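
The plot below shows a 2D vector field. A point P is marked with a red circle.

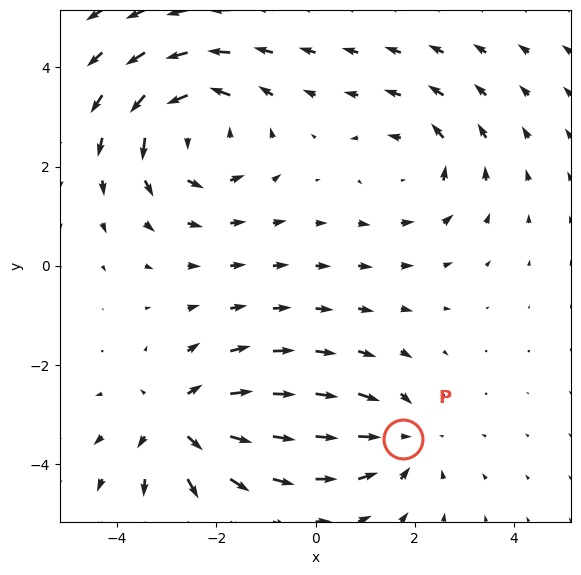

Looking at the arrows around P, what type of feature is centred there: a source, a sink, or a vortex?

At P (1.8, -3.5) the arrows converge inward. Divergence about -3, curl ≈0 — negative divergence with near-zero curl is a sink.

sink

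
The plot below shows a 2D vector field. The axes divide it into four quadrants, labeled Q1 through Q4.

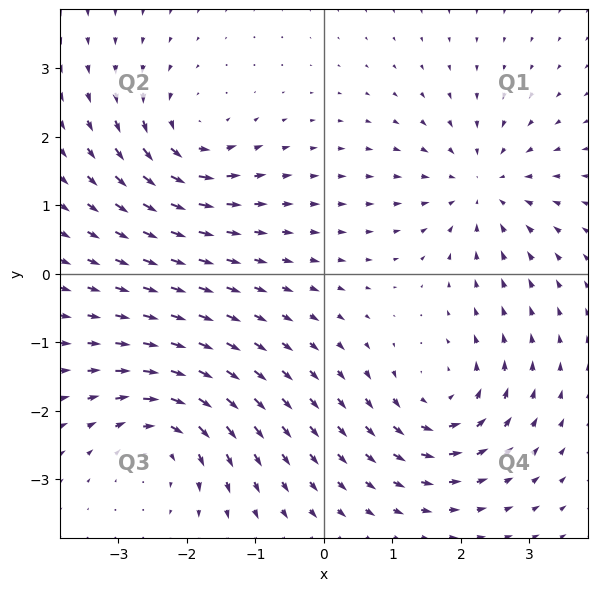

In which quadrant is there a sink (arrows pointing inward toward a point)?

The sink sits at approximately (2.3, 1.3), which lies in quadrant Q1. The divergence there is about -5, negative as expected for a sink.

Q1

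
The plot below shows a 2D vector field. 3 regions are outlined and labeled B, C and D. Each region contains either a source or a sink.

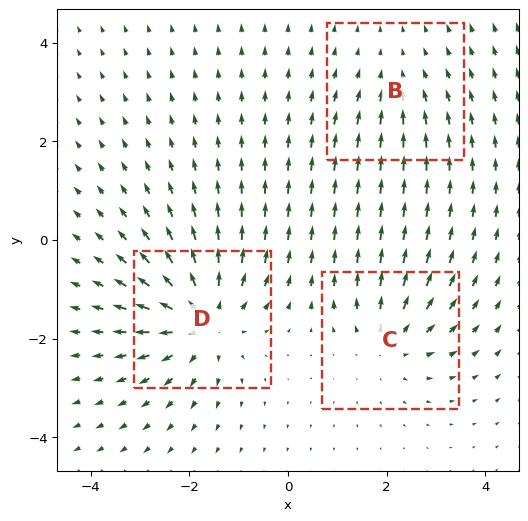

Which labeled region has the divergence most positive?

D

Divergence at each region's feature centre — B: about -2, C: about +3, D: about +5. Region D is most positive.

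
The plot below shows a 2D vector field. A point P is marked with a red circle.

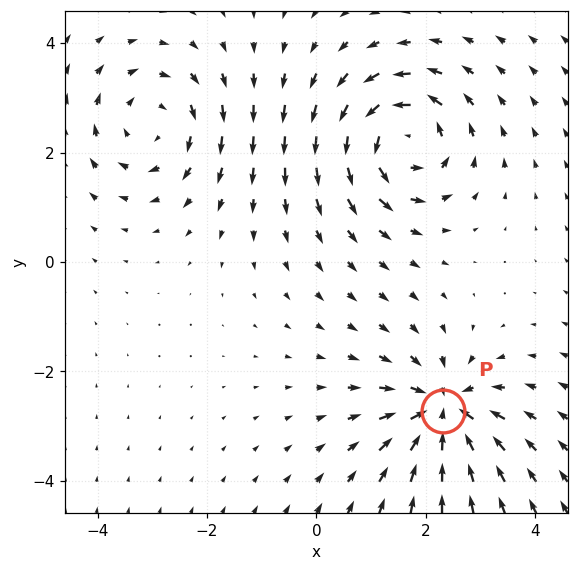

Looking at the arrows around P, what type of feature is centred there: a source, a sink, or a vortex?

At P (2.3, -2.7) the arrows converge inward. Divergence about -5, curl ≈0 — negative divergence with near-zero curl is a sink.

sink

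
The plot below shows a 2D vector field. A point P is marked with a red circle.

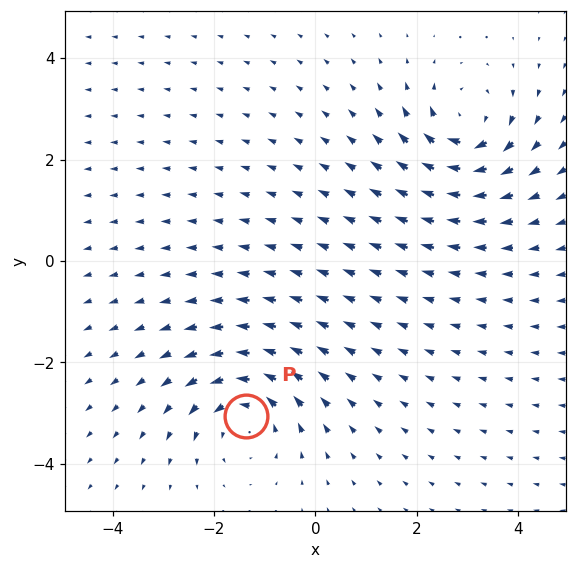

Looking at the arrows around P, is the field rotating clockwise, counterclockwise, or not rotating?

counterclockwise

Near P at (-1.4, -3.1) the arrows circulate counterclockwise. The curl (z-component) there is about +4; positive curl means counterclockwise rotation.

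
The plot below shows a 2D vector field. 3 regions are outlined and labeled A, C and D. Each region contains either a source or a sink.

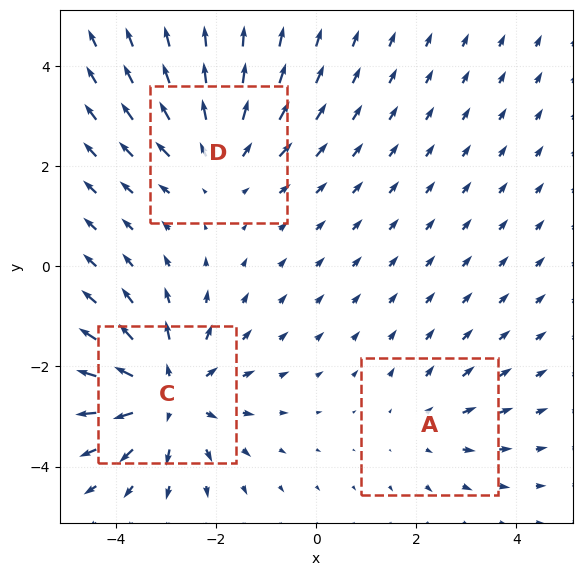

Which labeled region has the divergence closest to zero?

A

Divergence at each region's feature centre — A: about +2, C: about +4, D: about +3. Region A is closest to zero.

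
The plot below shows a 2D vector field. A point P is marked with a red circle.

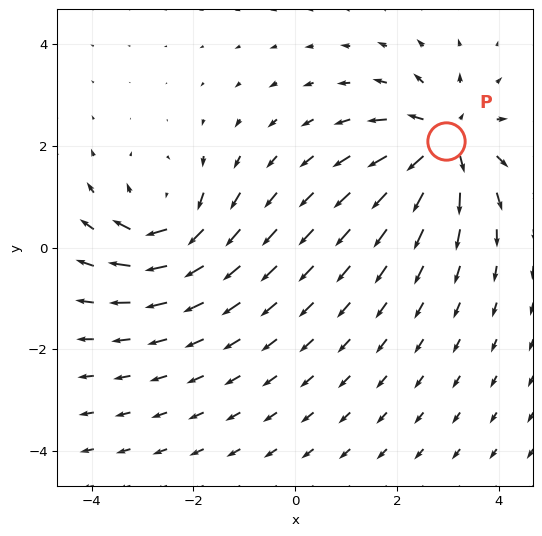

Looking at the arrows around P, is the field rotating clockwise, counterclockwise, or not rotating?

not rotating

Near P at (3.0, 2.1) the arrows show no circulation. The curl there is ≈0.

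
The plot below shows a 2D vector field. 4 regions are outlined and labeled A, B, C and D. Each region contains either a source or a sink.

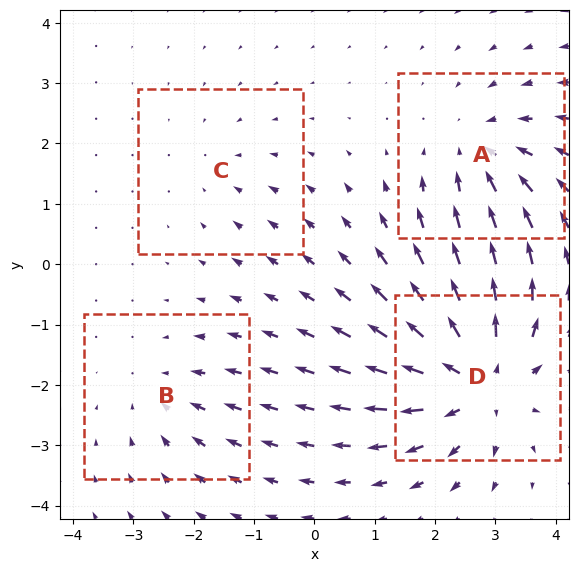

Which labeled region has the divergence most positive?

Divergence at each region's feature centre — A: about -4, B: about -3, C: about -2, D: about +7. Region D is most positive.

D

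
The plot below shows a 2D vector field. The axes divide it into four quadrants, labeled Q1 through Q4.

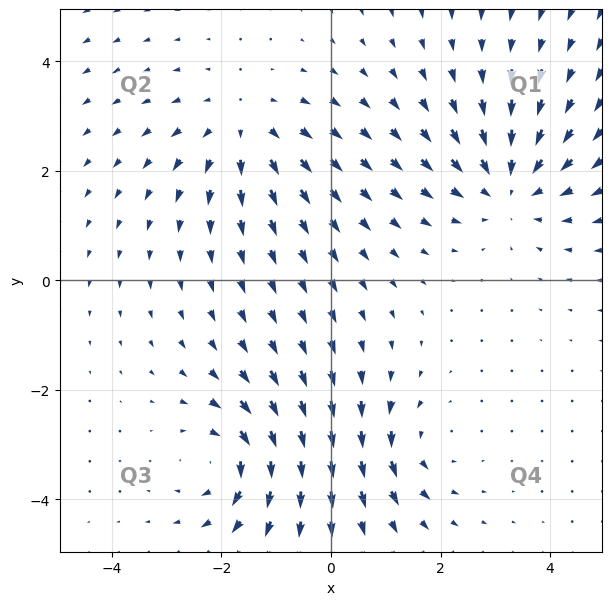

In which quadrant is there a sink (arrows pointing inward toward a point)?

The sink sits at approximately (3.3, 1.7), which lies in quadrant Q1. The divergence there is about -4, negative as expected for a sink.

Q1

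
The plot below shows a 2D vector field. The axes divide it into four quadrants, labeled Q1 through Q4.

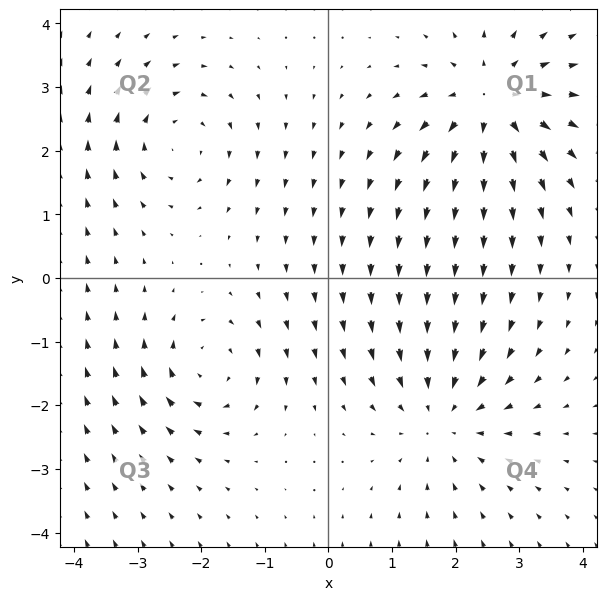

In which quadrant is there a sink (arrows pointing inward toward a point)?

The sink sits at approximately (1.8, -2.2), which lies in quadrant Q4. The divergence there is about -3, negative as expected for a sink.

Q4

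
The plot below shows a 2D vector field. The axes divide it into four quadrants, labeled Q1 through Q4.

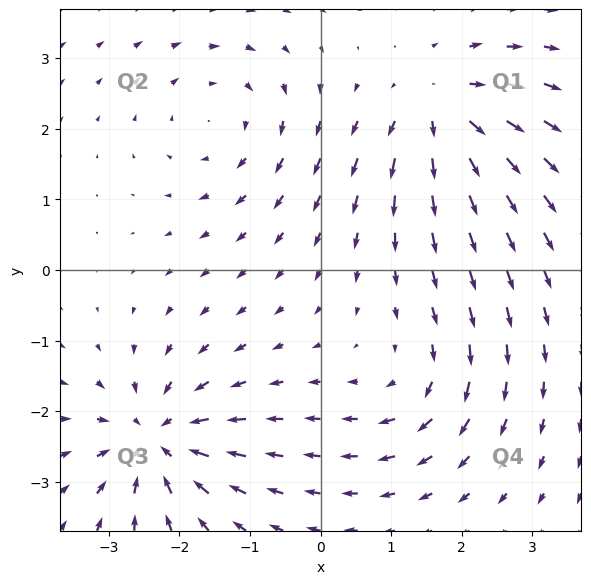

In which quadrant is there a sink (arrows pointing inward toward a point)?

Q3

The sink sits at approximately (-2.3, -2.4), which lies in quadrant Q3. The divergence there is about -6, negative as expected for a sink.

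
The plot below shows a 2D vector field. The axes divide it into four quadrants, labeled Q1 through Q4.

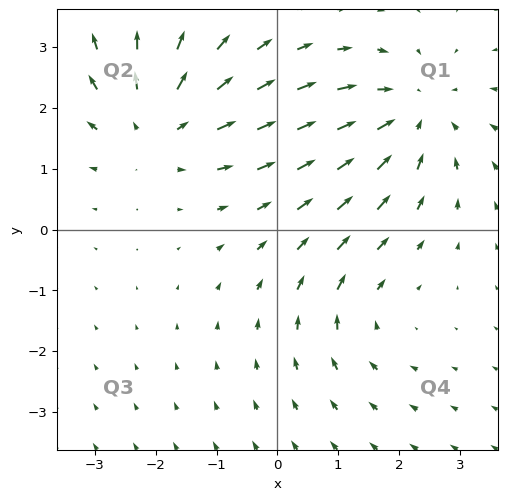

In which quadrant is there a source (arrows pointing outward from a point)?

Q2

The source sits at approximately (-2.0, 1.7), which lies in quadrant Q2. The divergence there is about +4, positive as expected for a source.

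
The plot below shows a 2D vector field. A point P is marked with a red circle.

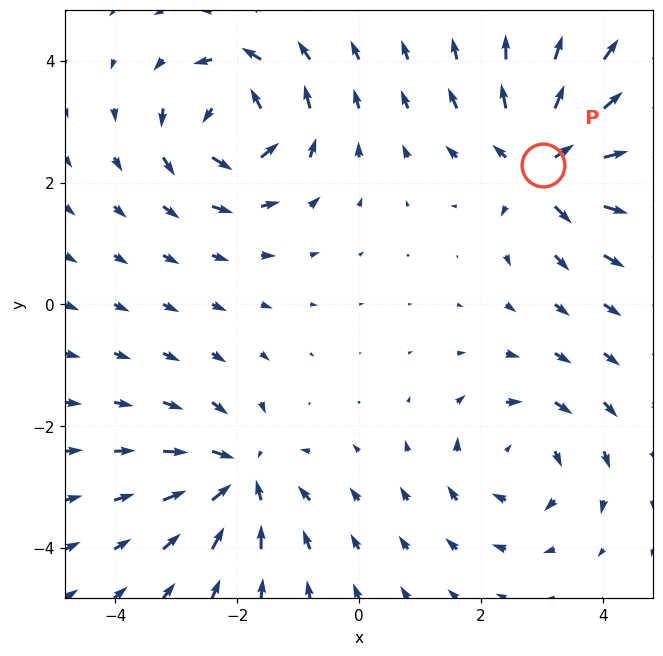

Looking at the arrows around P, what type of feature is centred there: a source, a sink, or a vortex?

source

At P (3.0, 2.3) the arrows spread outward. Divergence about +5, curl ≈0 — positive divergence with near-zero curl is a source.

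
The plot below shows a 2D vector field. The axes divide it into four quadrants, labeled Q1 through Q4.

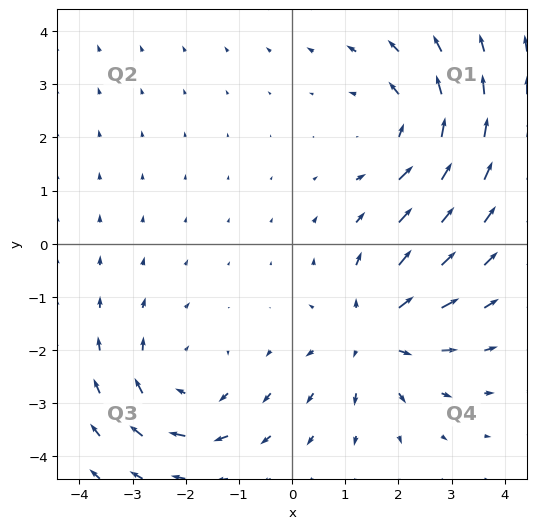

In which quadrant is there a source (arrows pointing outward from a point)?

The source sits at approximately (1.5, -1.7), which lies in quadrant Q4. The divergence there is about +4, positive as expected for a source.

Q4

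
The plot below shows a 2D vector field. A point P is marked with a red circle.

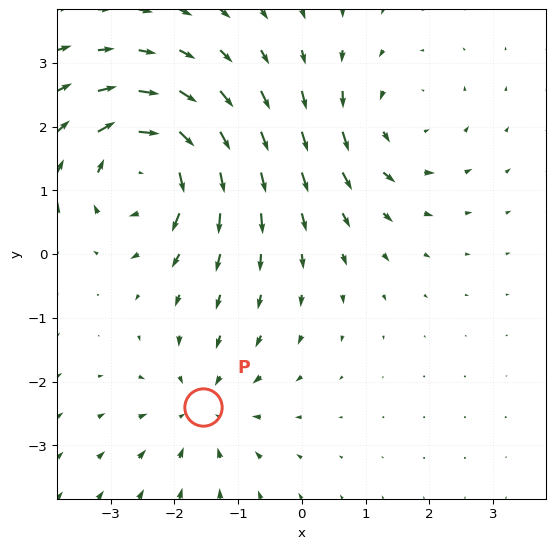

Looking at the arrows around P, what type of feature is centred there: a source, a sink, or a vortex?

sink

At P (-1.6, -2.4) the arrows converge inward. Divergence about -3, curl ≈0 — negative divergence with near-zero curl is a sink.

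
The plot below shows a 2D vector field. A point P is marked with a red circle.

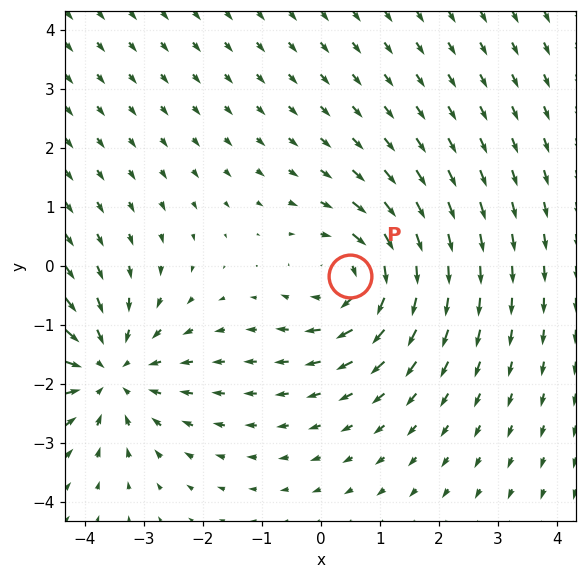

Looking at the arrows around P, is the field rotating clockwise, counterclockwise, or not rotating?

clockwise

Near P at (0.5, -0.2) the arrows circulate clockwise. The curl (z-component) there is about -5; negative curl means clockwise rotation.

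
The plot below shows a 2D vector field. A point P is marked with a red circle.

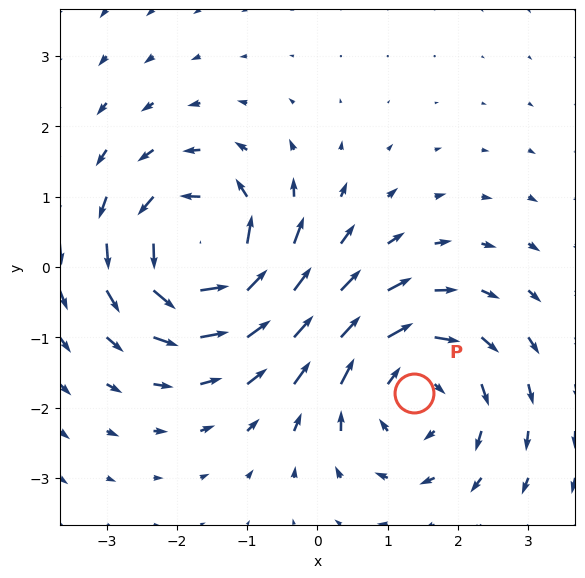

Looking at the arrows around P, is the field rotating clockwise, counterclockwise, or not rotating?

Near P at (1.4, -1.8) the arrows circulate clockwise. The curl (z-component) there is about -4; negative curl means clockwise rotation.

clockwise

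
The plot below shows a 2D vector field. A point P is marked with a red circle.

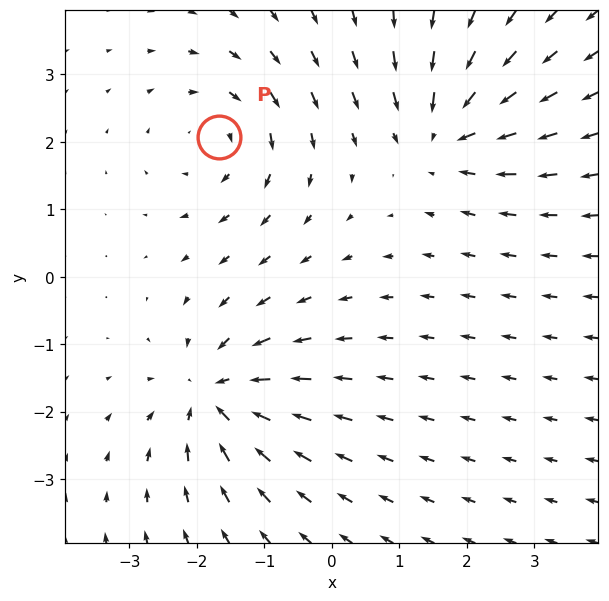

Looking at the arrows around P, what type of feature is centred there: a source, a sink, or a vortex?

At P (-1.7, 2.1) the arrows circulate clockwise. Divergence ≈0, curl about -3 — near-zero divergence with nonzero curl is a vortex.

vortex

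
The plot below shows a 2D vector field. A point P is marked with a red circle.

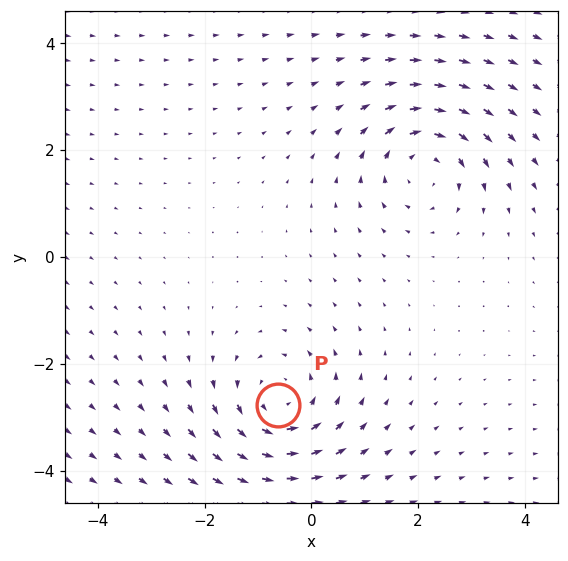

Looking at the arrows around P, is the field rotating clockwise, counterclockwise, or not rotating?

Near P at (-0.6, -2.8) the arrows circulate counterclockwise. The curl (z-component) there is about +3; positive curl means counterclockwise rotation.

counterclockwise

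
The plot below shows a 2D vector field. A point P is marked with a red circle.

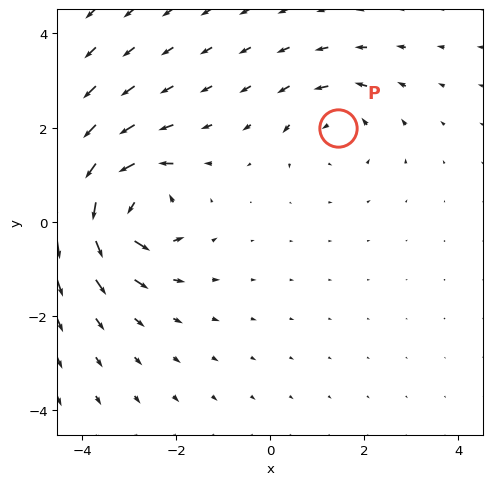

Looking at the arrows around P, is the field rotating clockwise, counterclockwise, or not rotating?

counterclockwise

Near P at (1.4, 2.0) the arrows circulate counterclockwise. The curl (z-component) there is about +3; positive curl means counterclockwise rotation.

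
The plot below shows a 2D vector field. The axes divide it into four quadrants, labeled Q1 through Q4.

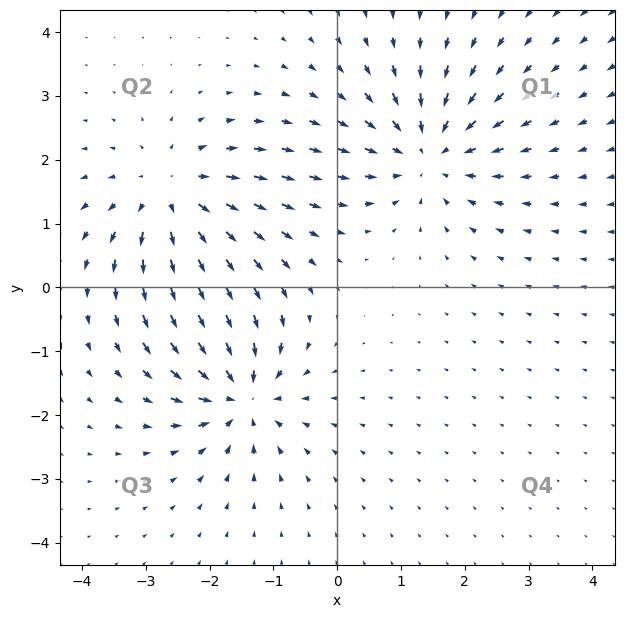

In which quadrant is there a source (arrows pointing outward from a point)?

Q2

The source sits at approximately (-2.6, 1.4), which lies in quadrant Q2. The divergence there is about +5, positive as expected for a source.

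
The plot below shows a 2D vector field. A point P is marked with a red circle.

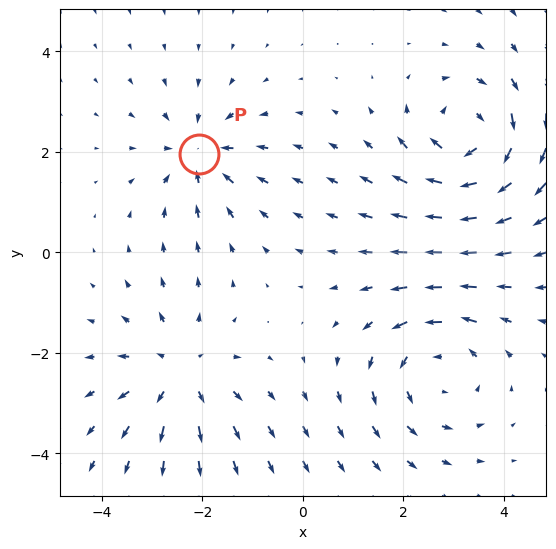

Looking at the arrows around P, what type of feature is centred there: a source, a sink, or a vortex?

At P (-2.1, 2.0) the arrows converge inward. Divergence about -3, curl ≈0 — negative divergence with near-zero curl is a sink.

sink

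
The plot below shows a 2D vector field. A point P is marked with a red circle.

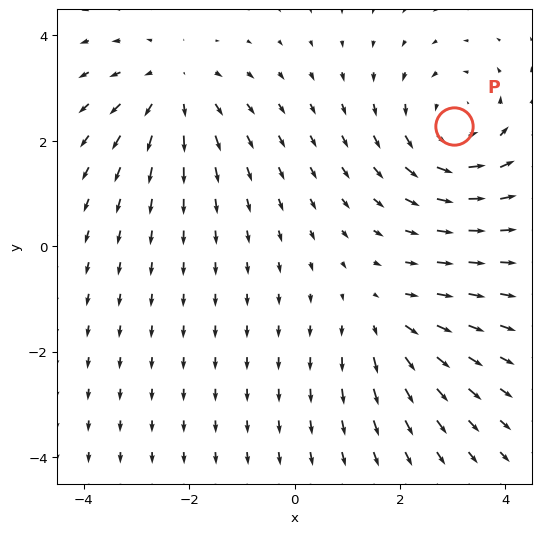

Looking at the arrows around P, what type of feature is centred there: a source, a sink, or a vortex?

vortex

At P (3.0, 2.3) the arrows circulate counterclockwise. Divergence ≈0, curl about +4 — near-zero divergence with nonzero curl is a vortex.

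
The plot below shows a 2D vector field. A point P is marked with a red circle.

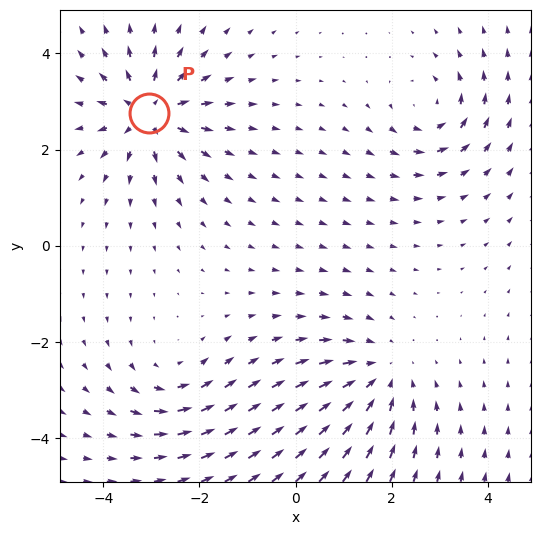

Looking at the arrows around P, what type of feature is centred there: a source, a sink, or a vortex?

At P (-3.1, 2.8) the arrows spread outward. Divergence about +5, curl ≈0 — positive divergence with near-zero curl is a source.

source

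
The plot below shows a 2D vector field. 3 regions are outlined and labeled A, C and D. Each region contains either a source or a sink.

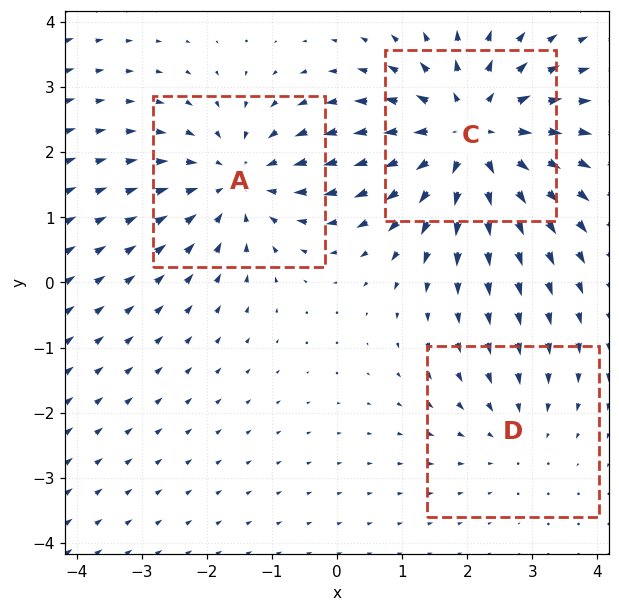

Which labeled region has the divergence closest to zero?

Divergence at each region's feature centre — A: about -3, C: about +4, D: about -2. Region D is closest to zero.

D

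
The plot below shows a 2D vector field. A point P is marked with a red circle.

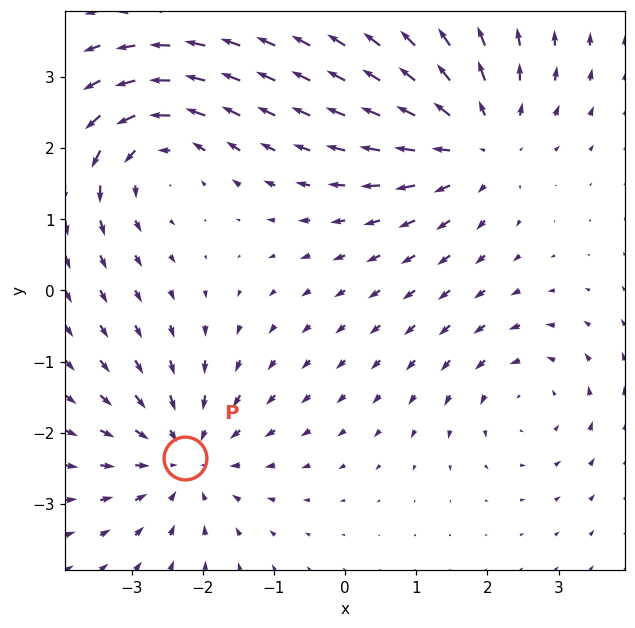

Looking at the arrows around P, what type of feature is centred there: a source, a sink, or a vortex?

At P (-2.3, -2.3) the arrows converge inward. Divergence about -4, curl ≈0 — negative divergence with near-zero curl is a sink.

sink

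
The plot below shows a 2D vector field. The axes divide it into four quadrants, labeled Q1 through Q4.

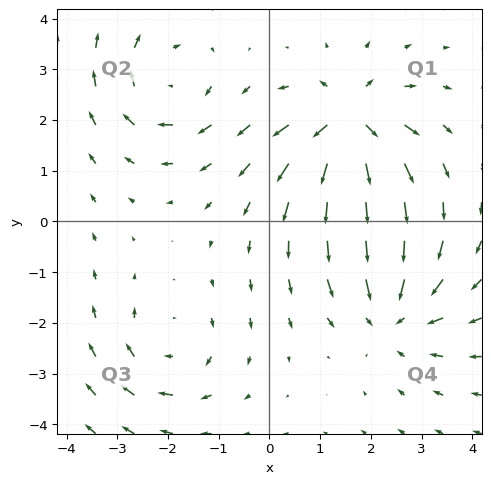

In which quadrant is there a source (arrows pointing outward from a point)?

Q1

The source sits at approximately (1.6, 2.0), which lies in quadrant Q1. The divergence there is about +6, positive as expected for a source.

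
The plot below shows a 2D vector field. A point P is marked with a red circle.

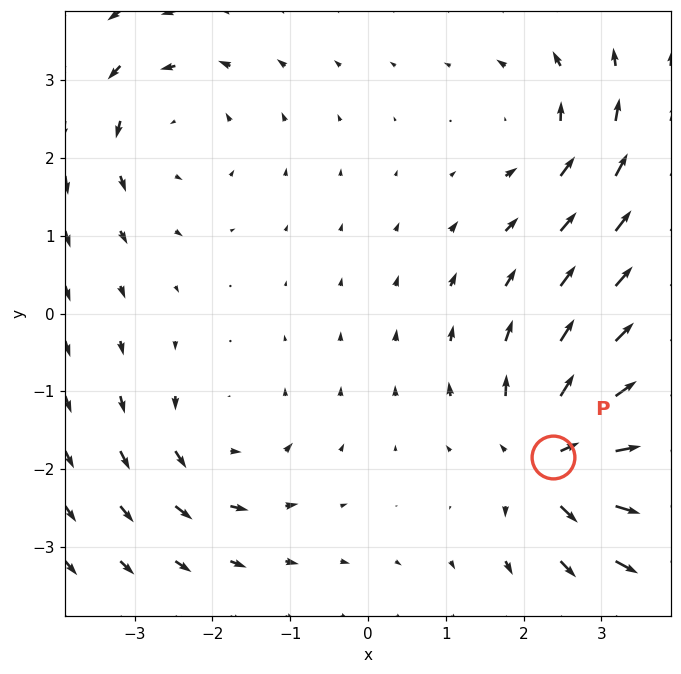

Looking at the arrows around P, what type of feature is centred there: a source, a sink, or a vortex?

source

At P (2.4, -1.8) the arrows spread outward. Divergence about +6, curl ≈0 — positive divergence with near-zero curl is a source.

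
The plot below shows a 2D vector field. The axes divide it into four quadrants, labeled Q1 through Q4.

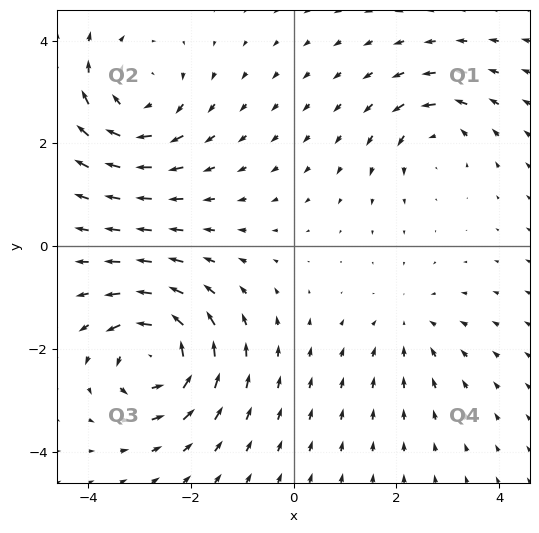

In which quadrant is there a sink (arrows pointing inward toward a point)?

Q4

The sink sits at approximately (2.3, -1.5), which lies in quadrant Q4. The divergence there is about -2, negative as expected for a sink.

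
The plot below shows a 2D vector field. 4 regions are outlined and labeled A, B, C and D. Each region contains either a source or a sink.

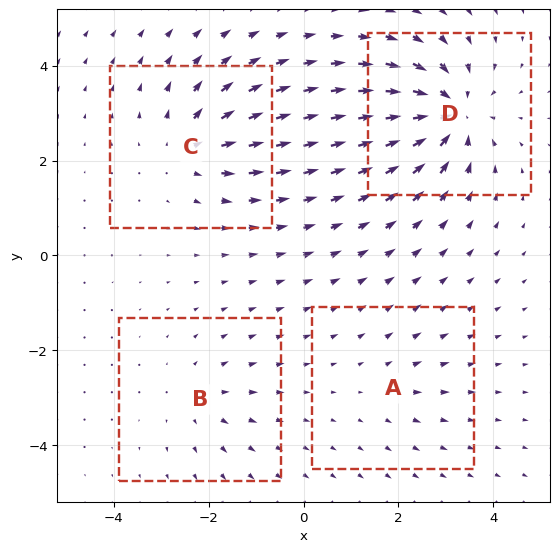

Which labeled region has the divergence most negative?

Divergence at each region's feature centre — A: about +2, B: about +3, C: about +5, D: about -8. Region D is most negative.

D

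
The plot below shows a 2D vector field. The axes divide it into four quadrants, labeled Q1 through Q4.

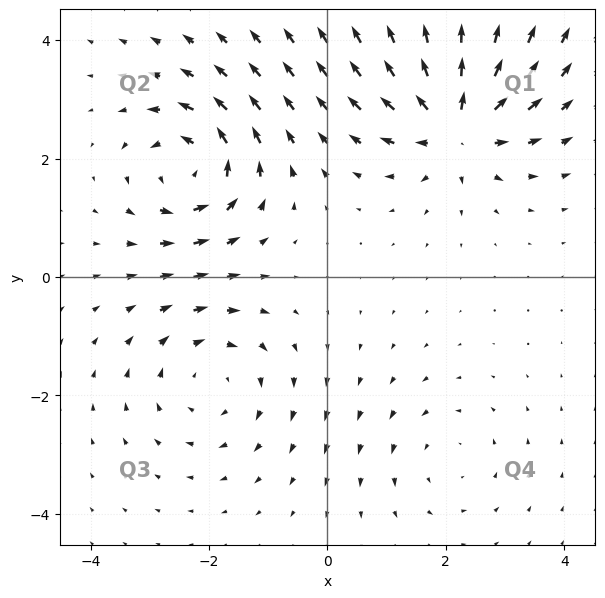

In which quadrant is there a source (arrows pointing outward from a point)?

Q1

The source sits at approximately (2.2, 2.6), which lies in quadrant Q1. The divergence there is about +6, positive as expected for a source.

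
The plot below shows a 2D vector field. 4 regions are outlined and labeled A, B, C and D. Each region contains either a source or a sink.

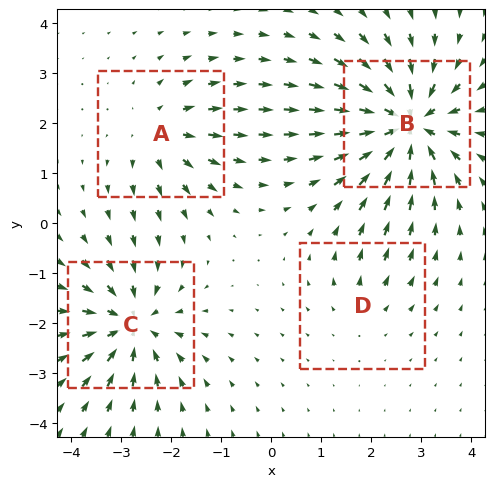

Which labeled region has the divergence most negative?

B

Divergence at each region's feature centre — A: about +4, B: about -8, C: about -6, D: about +2. Region B is most negative.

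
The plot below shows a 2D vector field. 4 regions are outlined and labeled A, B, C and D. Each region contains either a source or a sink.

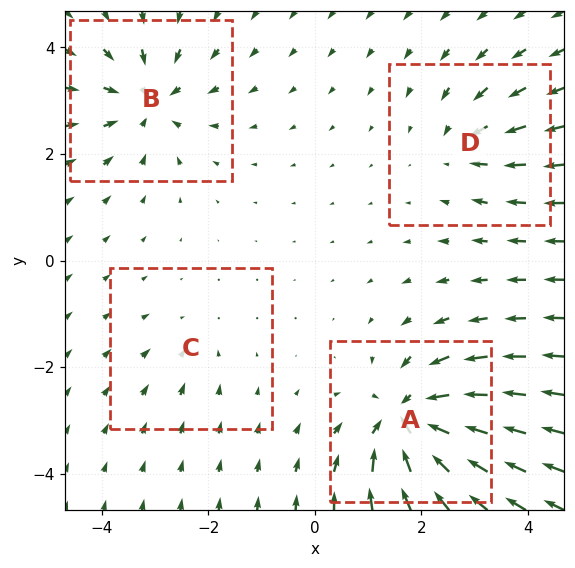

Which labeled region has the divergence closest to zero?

Divergence at each region's feature centre — A: about -9, B: about -6, C: about -2, D: about -4. Region C is closest to zero.

C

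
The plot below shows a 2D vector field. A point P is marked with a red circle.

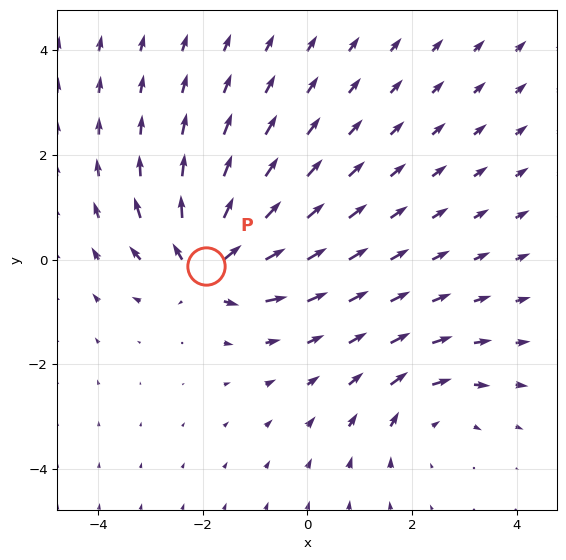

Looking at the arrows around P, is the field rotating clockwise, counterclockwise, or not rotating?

Near P at (-1.9, -0.1) the arrows show no circulation. The curl there is ≈0.

not rotating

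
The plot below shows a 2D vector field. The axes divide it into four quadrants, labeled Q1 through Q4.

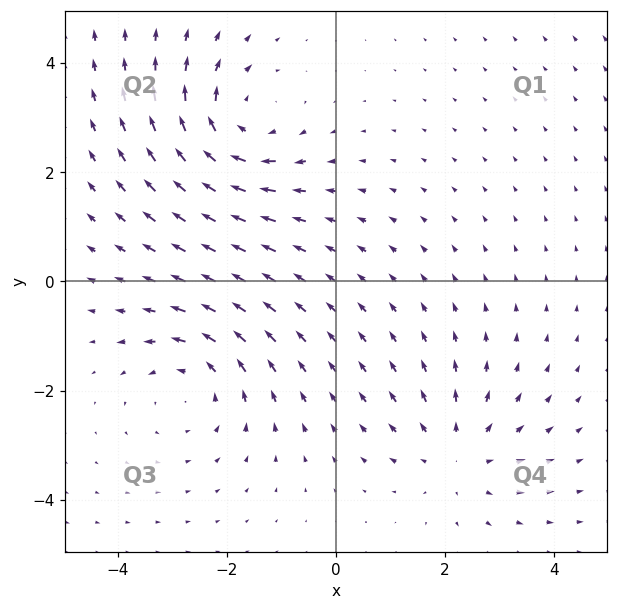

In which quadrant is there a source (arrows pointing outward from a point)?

Q4

The source sits at approximately (2.2, -3.2), which lies in quadrant Q4. The divergence there is about +2, positive as expected for a source.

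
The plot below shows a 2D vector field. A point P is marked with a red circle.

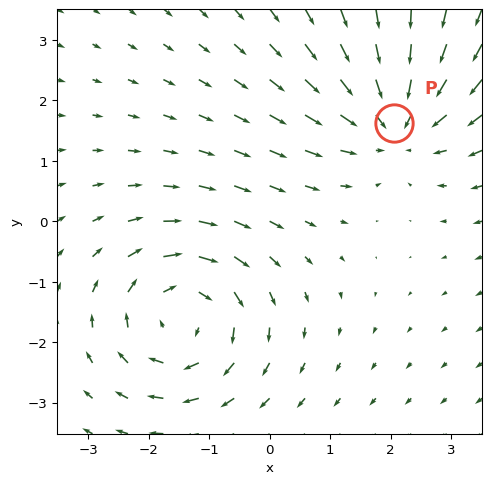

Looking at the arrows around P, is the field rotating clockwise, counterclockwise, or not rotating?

not rotating

Near P at (2.1, 1.6) the arrows show no circulation. The curl there is ≈0.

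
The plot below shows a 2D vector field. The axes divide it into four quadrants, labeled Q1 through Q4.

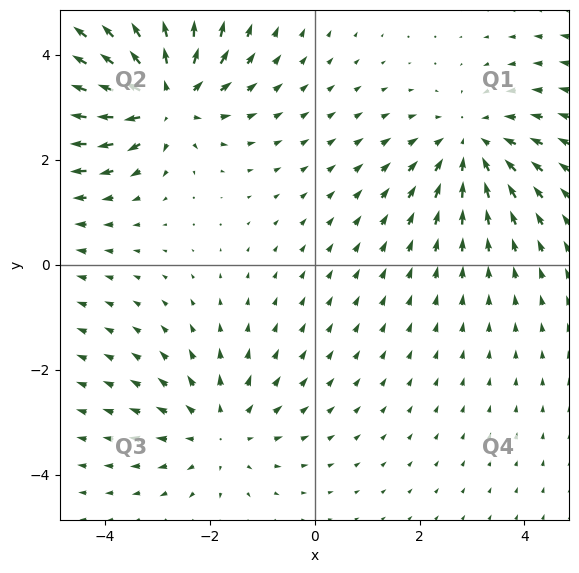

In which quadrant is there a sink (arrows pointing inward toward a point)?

Q1

The sink sits at approximately (3.0, 2.3), which lies in quadrant Q1. The divergence there is about -3, negative as expected for a sink.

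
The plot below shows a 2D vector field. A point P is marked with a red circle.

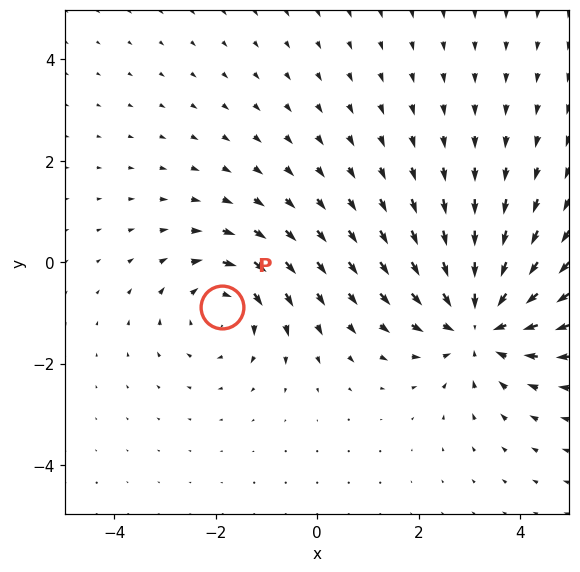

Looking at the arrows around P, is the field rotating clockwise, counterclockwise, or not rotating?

clockwise

Near P at (-1.9, -0.9) the arrows circulate clockwise. The curl (z-component) there is about -3; negative curl means clockwise rotation.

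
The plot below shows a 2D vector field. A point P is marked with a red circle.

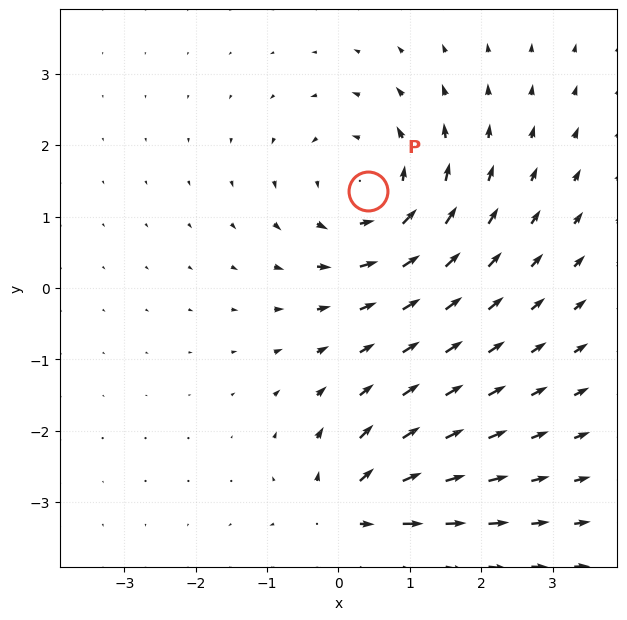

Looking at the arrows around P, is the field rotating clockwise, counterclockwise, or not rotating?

counterclockwise

Near P at (0.4, 1.4) the arrows circulate counterclockwise. The curl (z-component) there is about +5; positive curl means counterclockwise rotation.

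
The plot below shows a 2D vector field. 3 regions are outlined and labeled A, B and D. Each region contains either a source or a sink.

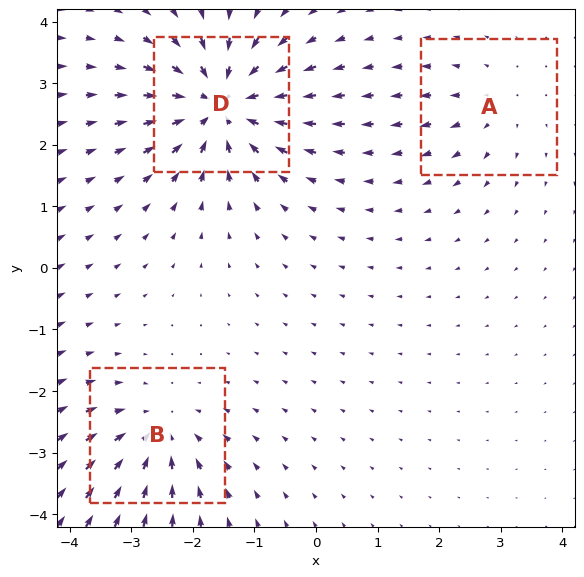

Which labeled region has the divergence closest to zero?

Divergence at each region's feature centre — A: about +2, B: about -4, D: about -6. Region A is closest to zero.

A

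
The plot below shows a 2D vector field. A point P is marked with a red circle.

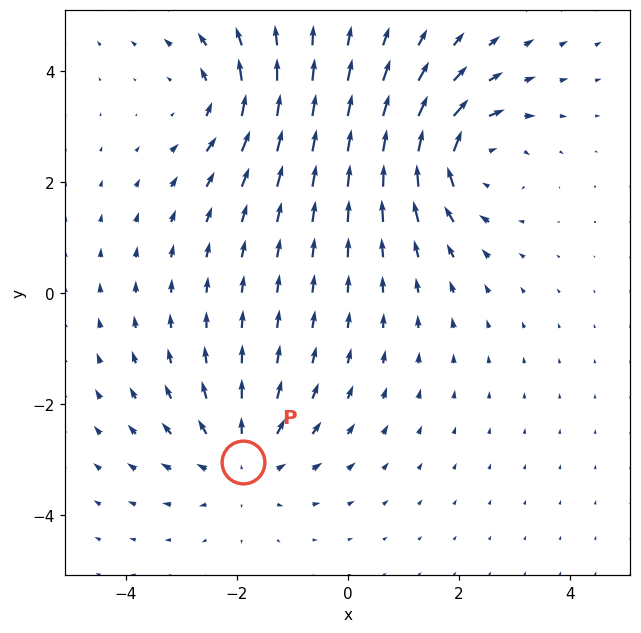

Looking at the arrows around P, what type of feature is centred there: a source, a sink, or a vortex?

source

At P (-1.9, -3.1) the arrows spread outward. Divergence about +4, curl ≈0 — positive divergence with near-zero curl is a source.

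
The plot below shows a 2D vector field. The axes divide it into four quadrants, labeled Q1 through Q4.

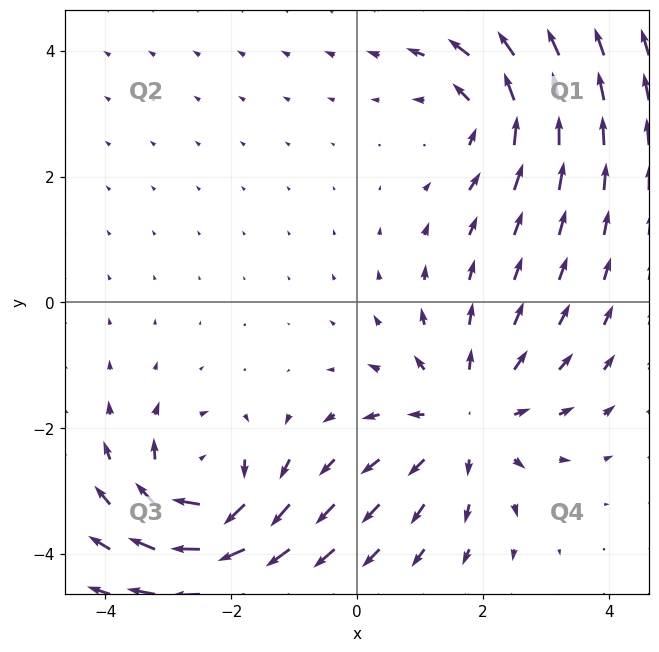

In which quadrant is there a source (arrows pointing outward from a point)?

Q4

The source sits at approximately (1.7, -1.9), which lies in quadrant Q4. The divergence there is about +4, positive as expected for a source.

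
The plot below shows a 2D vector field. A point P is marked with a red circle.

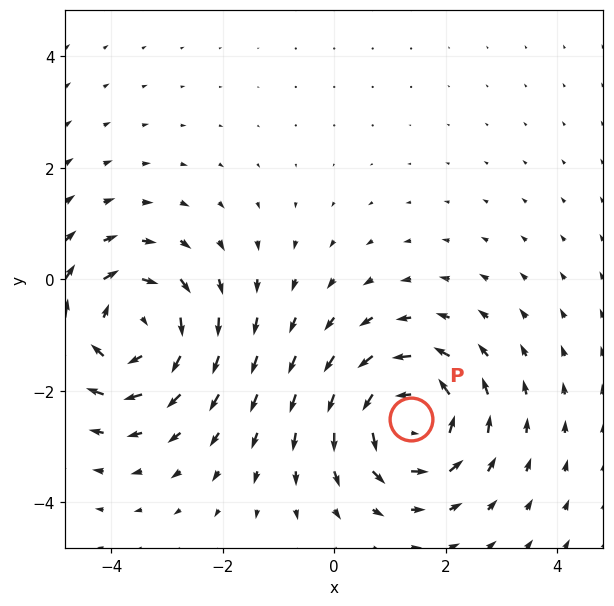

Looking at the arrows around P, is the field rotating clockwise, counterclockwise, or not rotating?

counterclockwise

Near P at (1.4, -2.5) the arrows circulate counterclockwise. The curl (z-component) there is about +4; positive curl means counterclockwise rotation.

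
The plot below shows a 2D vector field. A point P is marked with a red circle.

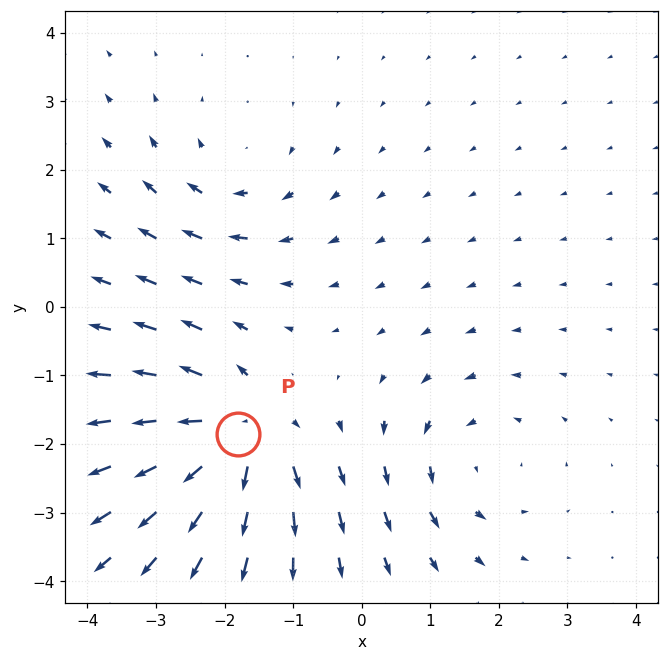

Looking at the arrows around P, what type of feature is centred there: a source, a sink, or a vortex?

At P (-1.8, -1.8) the arrows spread outward. Divergence about +7, curl ≈0 — positive divergence with near-zero curl is a source.

source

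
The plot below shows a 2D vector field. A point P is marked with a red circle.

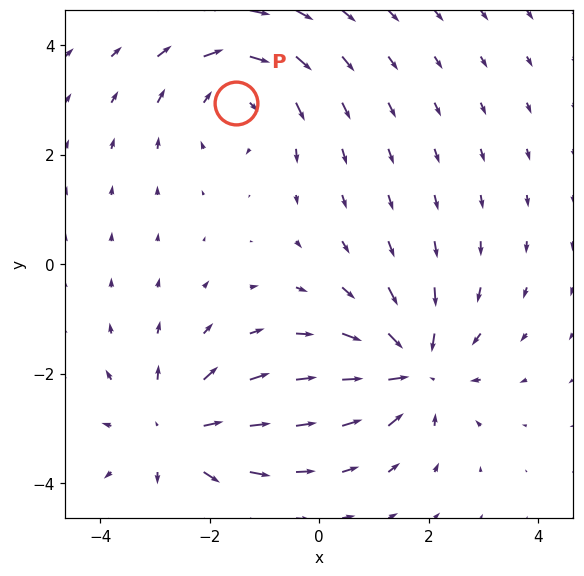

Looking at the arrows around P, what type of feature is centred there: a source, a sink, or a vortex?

At P (-1.5, 3.0) the arrows circulate clockwise. Divergence ≈0, curl about -4 — near-zero divergence with nonzero curl is a vortex.

vortex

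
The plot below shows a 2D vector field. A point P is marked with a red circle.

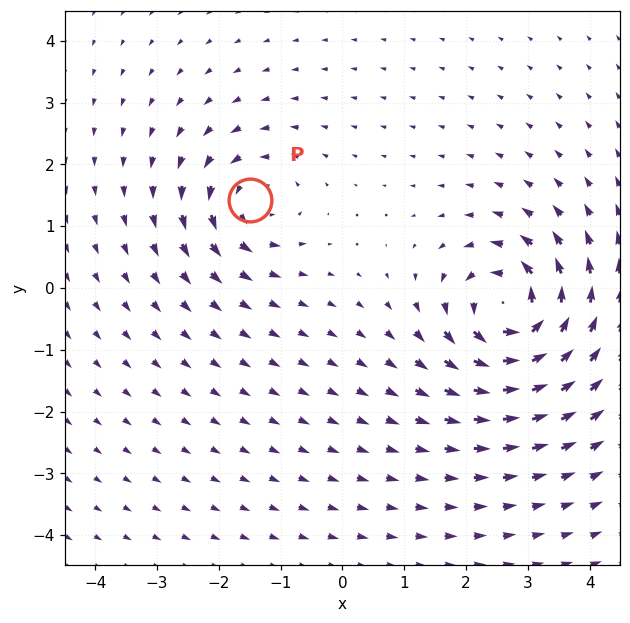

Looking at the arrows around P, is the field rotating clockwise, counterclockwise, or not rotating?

counterclockwise

Near P at (-1.5, 1.4) the arrows circulate counterclockwise. The curl (z-component) there is about +4; positive curl means counterclockwise rotation.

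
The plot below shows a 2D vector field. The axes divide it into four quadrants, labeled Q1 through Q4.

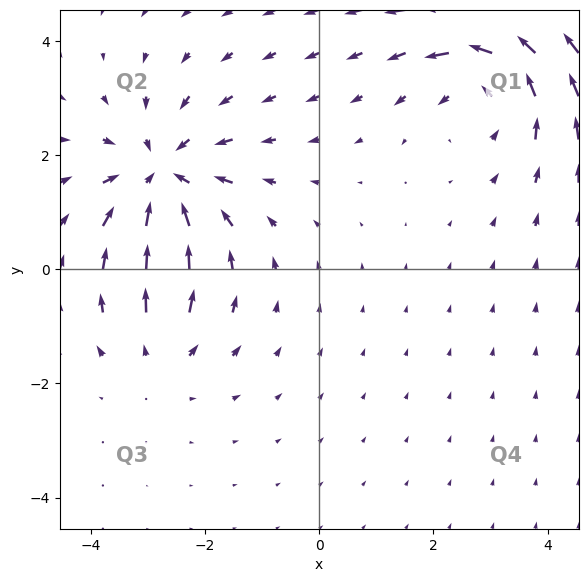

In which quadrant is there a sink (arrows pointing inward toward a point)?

The sink sits at approximately (-2.7, 1.6), which lies in quadrant Q2. The divergence there is about -4, negative as expected for a sink.

Q2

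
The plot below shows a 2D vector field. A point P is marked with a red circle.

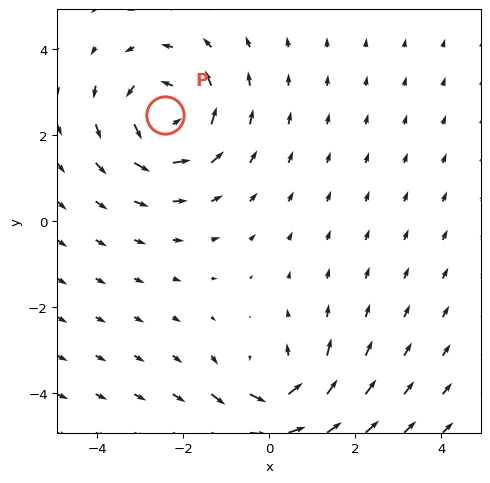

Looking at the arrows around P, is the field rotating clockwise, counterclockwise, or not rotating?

Near P at (-2.4, 2.5) the arrows circulate counterclockwise. The curl (z-component) there is about +4; positive curl means counterclockwise rotation.

counterclockwise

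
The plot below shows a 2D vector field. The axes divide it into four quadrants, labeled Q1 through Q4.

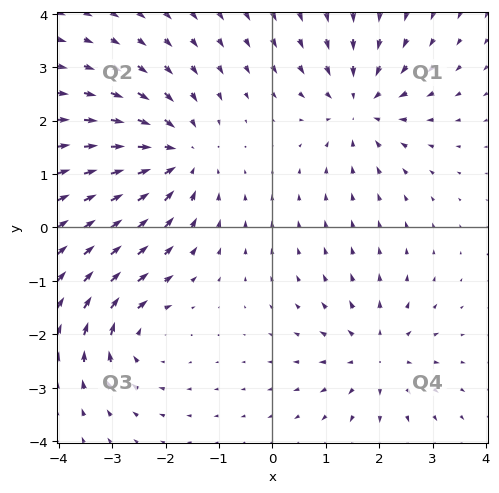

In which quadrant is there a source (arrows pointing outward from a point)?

The source sits at approximately (2.0, -2.4), which lies in quadrant Q4. The divergence there is about +4, positive as expected for a source.

Q4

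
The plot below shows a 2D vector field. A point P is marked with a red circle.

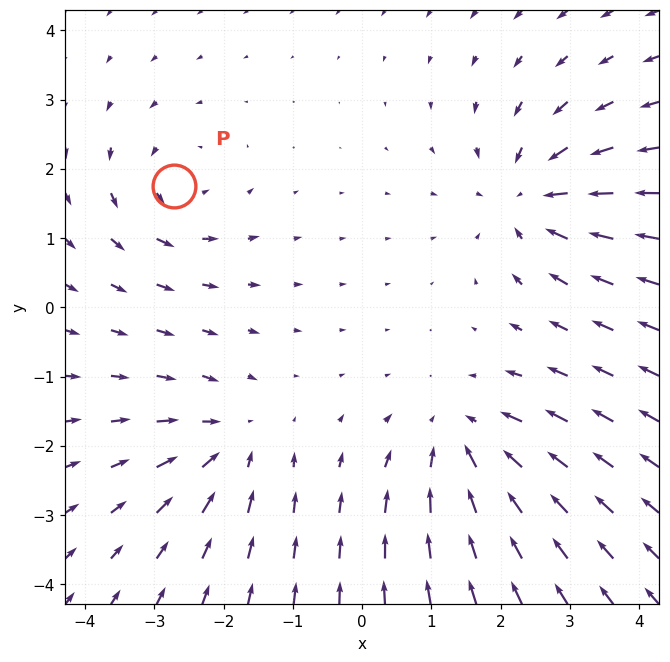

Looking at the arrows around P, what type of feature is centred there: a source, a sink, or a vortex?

vortex

At P (-2.7, 1.8) the arrows circulate counterclockwise. Divergence ≈0, curl about +4 — near-zero divergence with nonzero curl is a vortex.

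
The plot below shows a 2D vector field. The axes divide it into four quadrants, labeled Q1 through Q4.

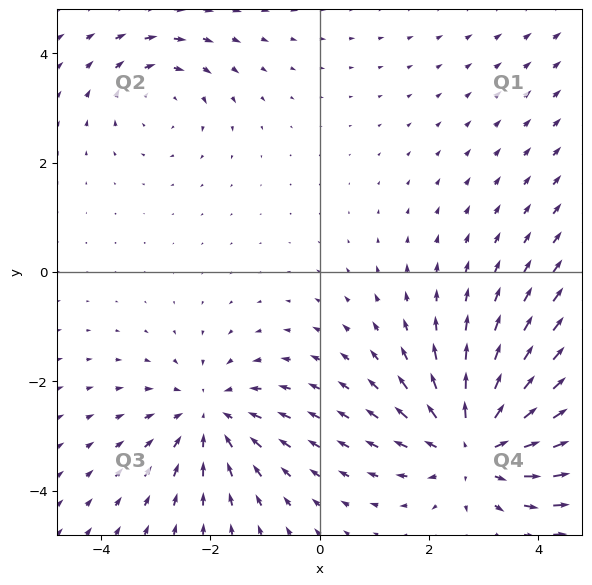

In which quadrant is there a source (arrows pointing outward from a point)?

Q4

The source sits at approximately (2.8, -3.2), which lies in quadrant Q4. The divergence there is about +4, positive as expected for a source.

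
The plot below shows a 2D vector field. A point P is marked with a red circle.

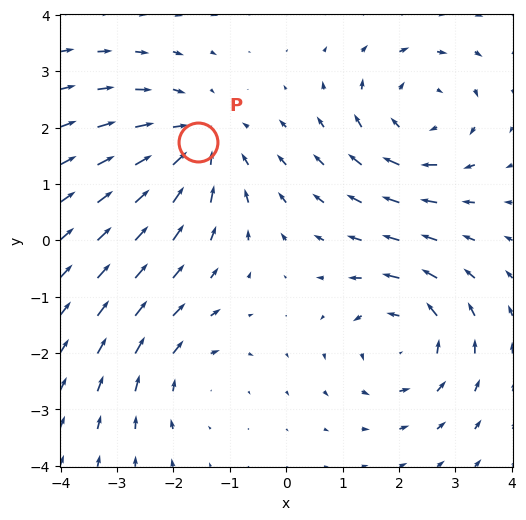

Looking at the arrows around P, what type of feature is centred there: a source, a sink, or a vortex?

At P (-1.6, 1.7) the arrows converge inward. Divergence about -4, curl ≈0 — negative divergence with near-zero curl is a sink.

sink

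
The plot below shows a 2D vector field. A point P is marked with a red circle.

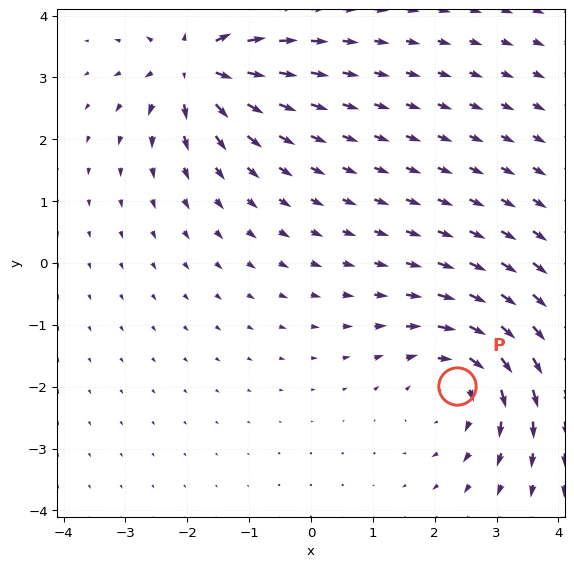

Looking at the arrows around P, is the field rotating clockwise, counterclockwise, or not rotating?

clockwise

Near P at (2.4, -2.0) the arrows circulate clockwise. The curl (z-component) there is about -5; negative curl means clockwise rotation.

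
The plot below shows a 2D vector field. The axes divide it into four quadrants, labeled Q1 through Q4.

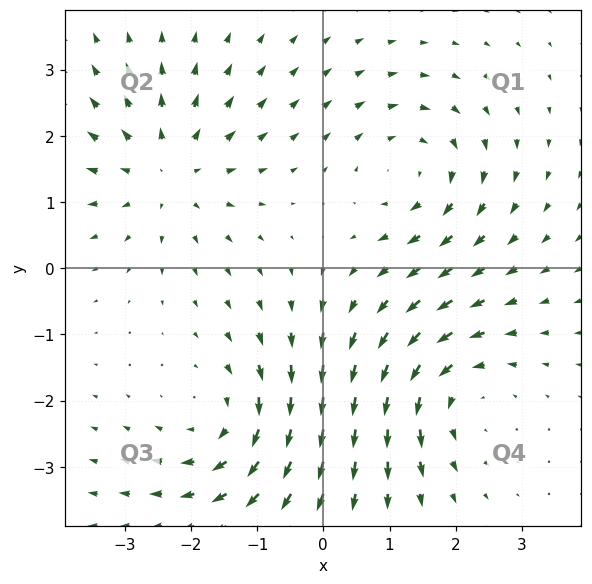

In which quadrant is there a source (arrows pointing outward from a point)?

Q2

The source sits at approximately (-2.3, 1.5), which lies in quadrant Q2. The divergence there is about +3, positive as expected for a source.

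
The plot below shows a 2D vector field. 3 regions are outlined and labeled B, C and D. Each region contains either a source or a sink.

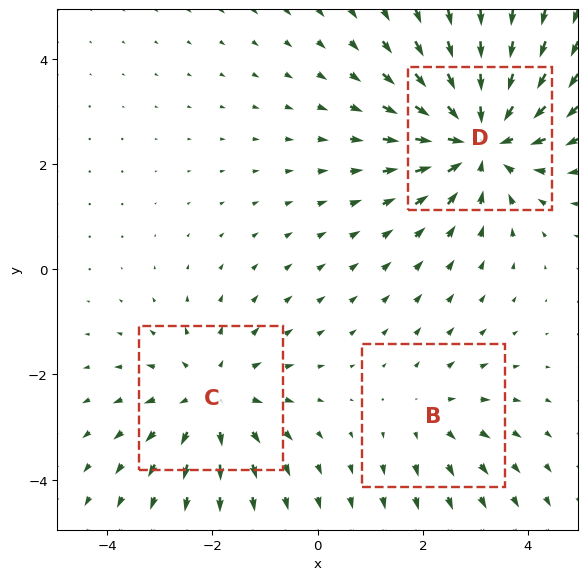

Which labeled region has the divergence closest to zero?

B

Divergence at each region's feature centre — B: about +2, C: about +3, D: about -4. Region B is closest to zero.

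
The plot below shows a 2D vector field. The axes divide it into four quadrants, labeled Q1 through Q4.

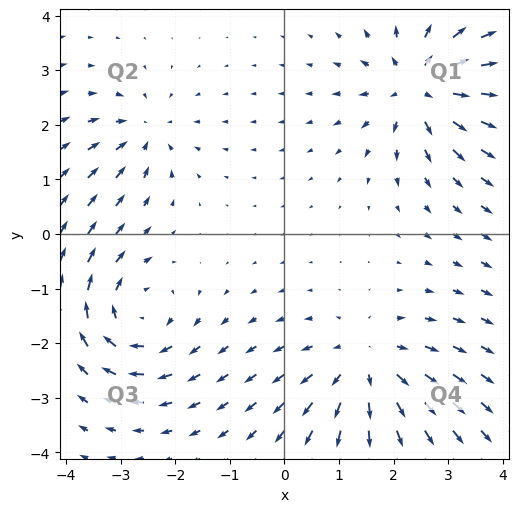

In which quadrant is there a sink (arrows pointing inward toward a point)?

Q2

The sink sits at approximately (-2.5, 1.8), which lies in quadrant Q2. The divergence there is about -4, negative as expected for a sink.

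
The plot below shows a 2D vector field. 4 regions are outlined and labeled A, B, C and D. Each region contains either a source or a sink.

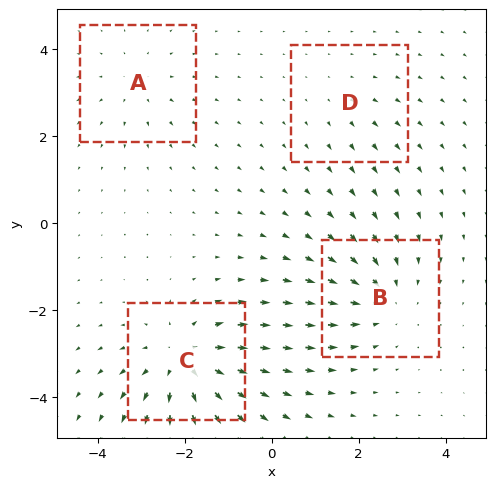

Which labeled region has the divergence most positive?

C

Divergence at each region's feature centre — A: about +3, B: about -4, C: about +6, D: about +2. Region C is most positive.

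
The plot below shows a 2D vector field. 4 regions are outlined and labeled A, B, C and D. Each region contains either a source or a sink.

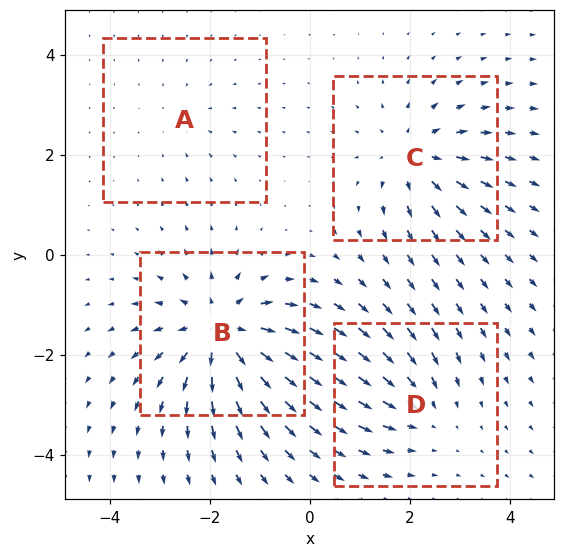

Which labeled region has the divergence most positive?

B

Divergence at each region's feature centre — A: about -2, B: about +7, C: about +5, D: about -4. Region B is most positive.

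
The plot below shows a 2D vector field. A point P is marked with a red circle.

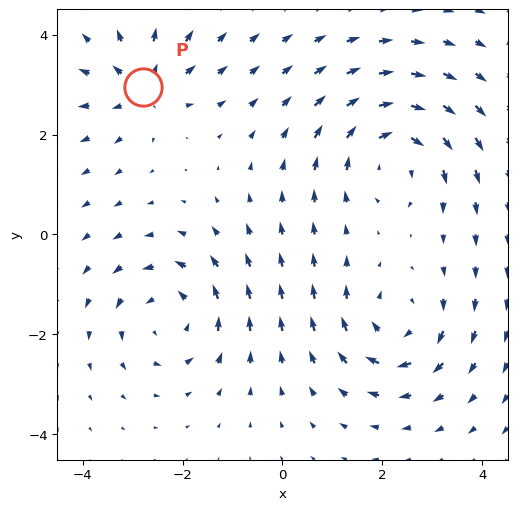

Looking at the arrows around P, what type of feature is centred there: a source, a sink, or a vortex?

At P (-2.8, 2.9) the arrows spread outward. Divergence about +4, curl ≈0 — positive divergence with near-zero curl is a source.

source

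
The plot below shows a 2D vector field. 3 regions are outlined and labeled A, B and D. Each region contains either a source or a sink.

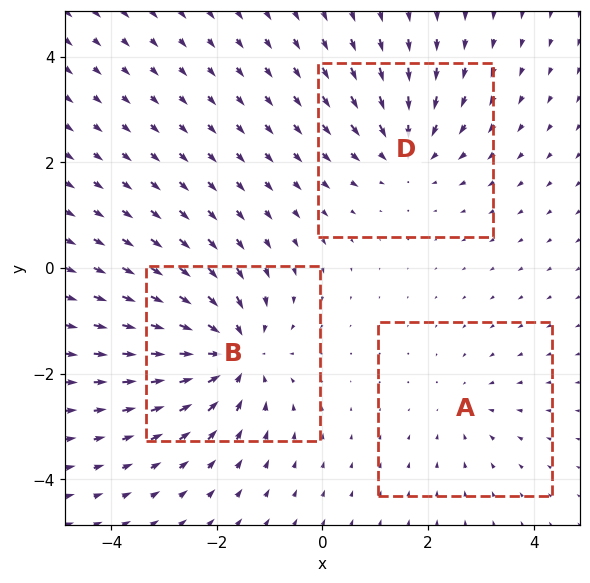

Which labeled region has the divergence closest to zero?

Divergence at each region's feature centre — A: about -2, B: about -5, D: about -3. Region A is closest to zero.

A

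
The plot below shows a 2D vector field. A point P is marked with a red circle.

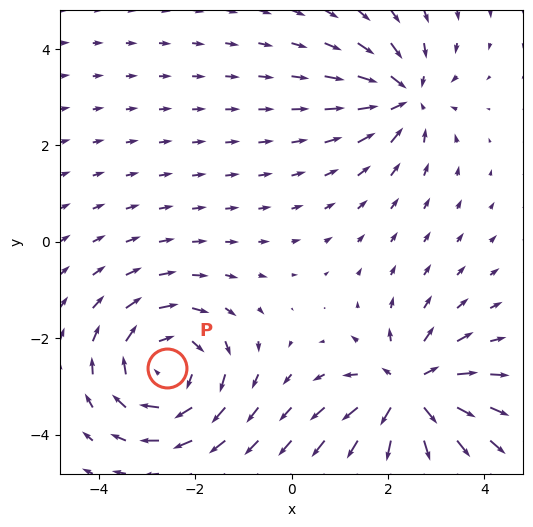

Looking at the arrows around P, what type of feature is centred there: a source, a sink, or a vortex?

At P (-2.6, -2.6) the arrows circulate clockwise. Divergence ≈0, curl about -4 — near-zero divergence with nonzero curl is a vortex.

vortex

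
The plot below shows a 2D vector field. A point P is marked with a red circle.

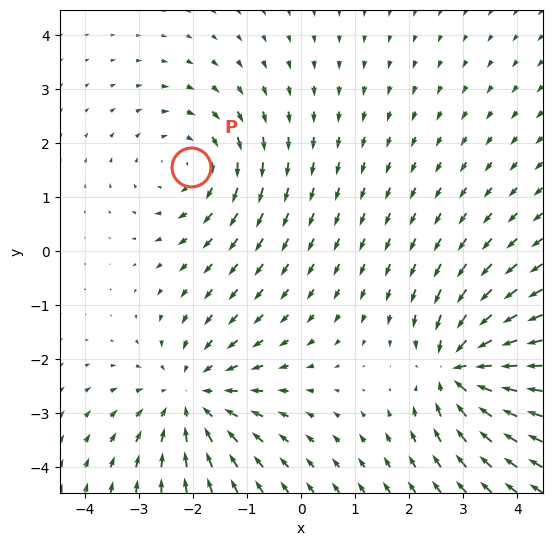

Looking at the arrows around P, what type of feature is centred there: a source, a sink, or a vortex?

At P (-2.0, 1.6) the arrows circulate clockwise. Divergence ≈0, curl about -3 — near-zero divergence with nonzero curl is a vortex.

vortex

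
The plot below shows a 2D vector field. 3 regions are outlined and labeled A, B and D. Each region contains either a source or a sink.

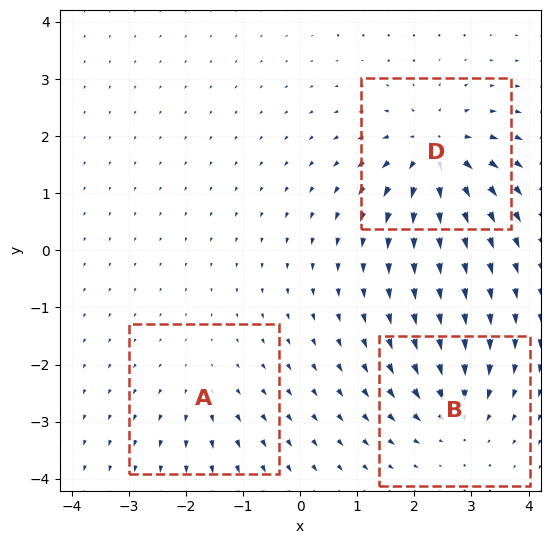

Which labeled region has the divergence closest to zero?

A

Divergence at each region's feature centre — A: about +2, B: about -4, D: about +6. Region A is closest to zero.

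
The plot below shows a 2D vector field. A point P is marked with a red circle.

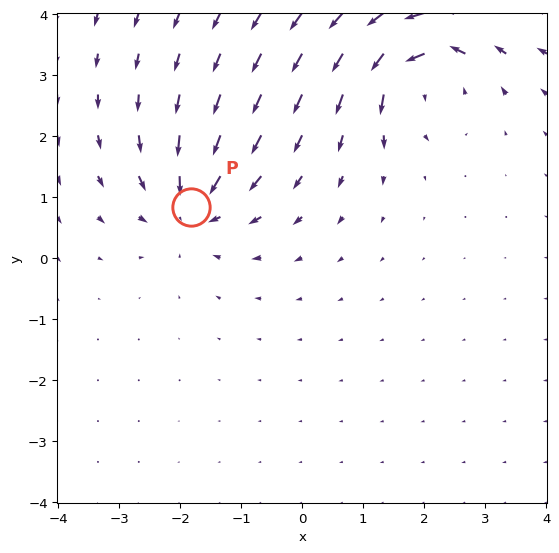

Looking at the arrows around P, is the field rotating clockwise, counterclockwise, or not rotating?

Near P at (-1.8, 0.8) the arrows show no circulation. The curl there is ≈0.

not rotating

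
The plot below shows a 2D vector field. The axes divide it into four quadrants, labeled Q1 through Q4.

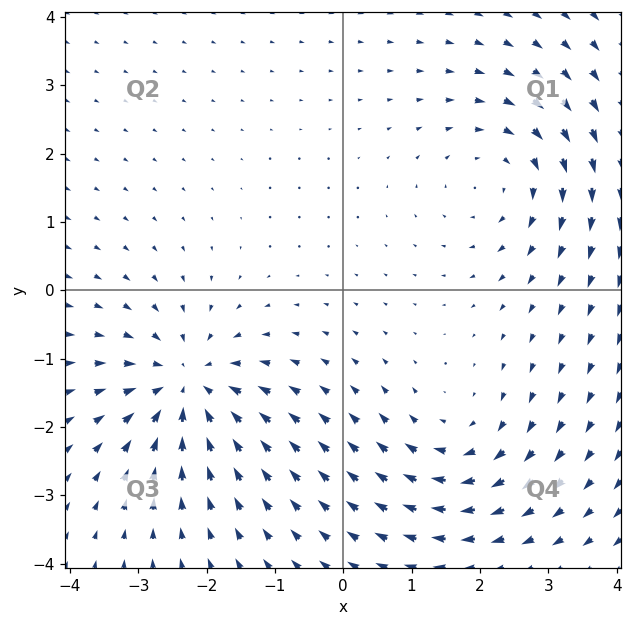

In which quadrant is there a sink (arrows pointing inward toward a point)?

Q3

The sink sits at approximately (-2.3, -1.4), which lies in quadrant Q3. The divergence there is about -5, negative as expected for a sink.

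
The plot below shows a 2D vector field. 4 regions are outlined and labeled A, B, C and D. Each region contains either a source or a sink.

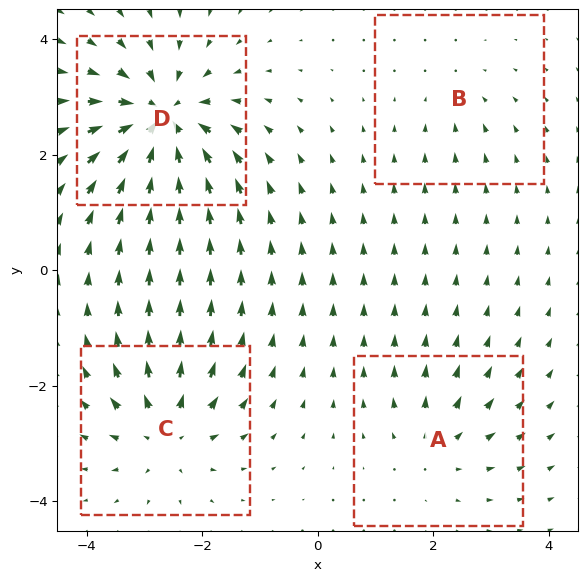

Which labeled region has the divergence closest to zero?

B

Divergence at each region's feature centre — A: about +4, B: about -2, C: about +5, D: about -8. Region B is closest to zero.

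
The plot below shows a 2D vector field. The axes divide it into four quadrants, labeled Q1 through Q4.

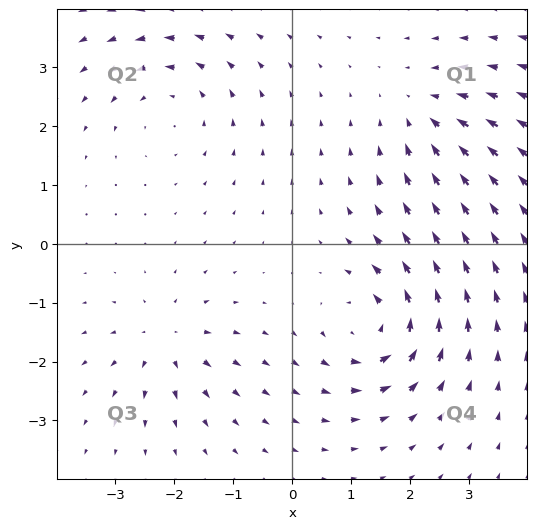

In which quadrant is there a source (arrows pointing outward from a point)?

Q3

The source sits at approximately (-2.1, -1.6), which lies in quadrant Q3. The divergence there is about +4, positive as expected for a source.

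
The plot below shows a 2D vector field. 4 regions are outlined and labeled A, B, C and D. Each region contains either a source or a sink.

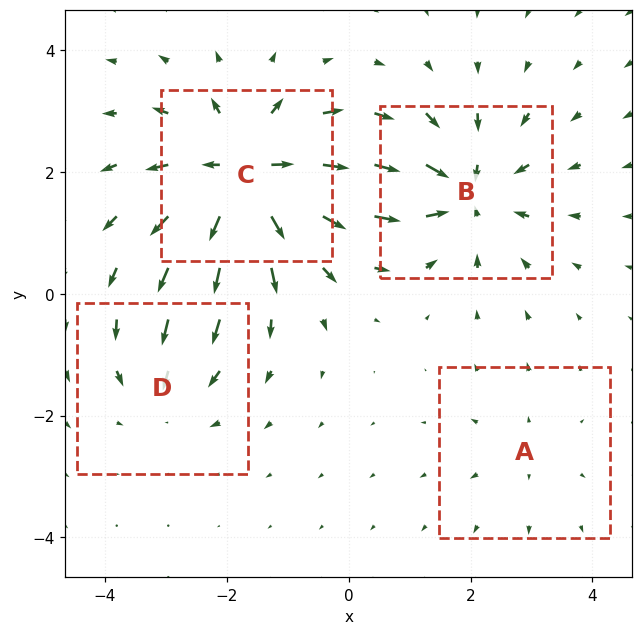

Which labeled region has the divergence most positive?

C

Divergence at each region's feature centre — A: about +2, B: about -6, C: about +7, D: about -3. Region C is most positive.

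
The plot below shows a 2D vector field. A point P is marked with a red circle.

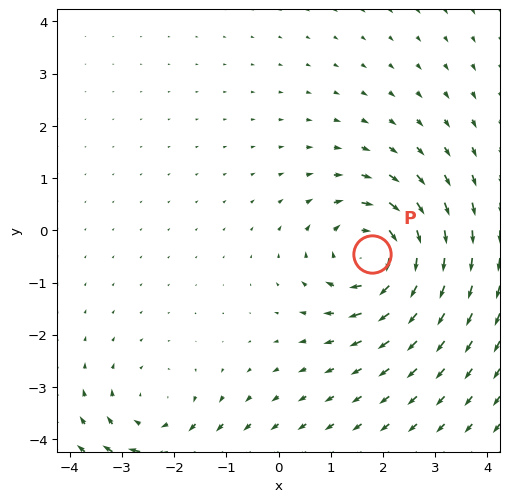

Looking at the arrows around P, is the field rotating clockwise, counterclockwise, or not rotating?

Near P at (1.8, -0.5) the arrows circulate clockwise. The curl (z-component) there is about -5; negative curl means clockwise rotation.

clockwise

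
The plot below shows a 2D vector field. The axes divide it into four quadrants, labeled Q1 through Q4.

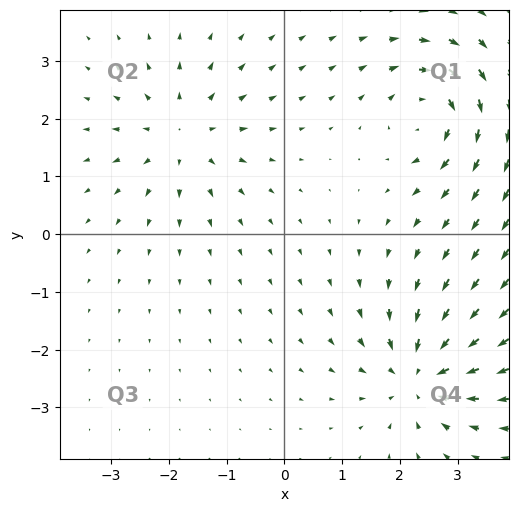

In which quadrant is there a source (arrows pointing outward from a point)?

The source sits at approximately (-1.7, 1.7), which lies in quadrant Q2. The divergence there is about +3, positive as expected for a source.

Q2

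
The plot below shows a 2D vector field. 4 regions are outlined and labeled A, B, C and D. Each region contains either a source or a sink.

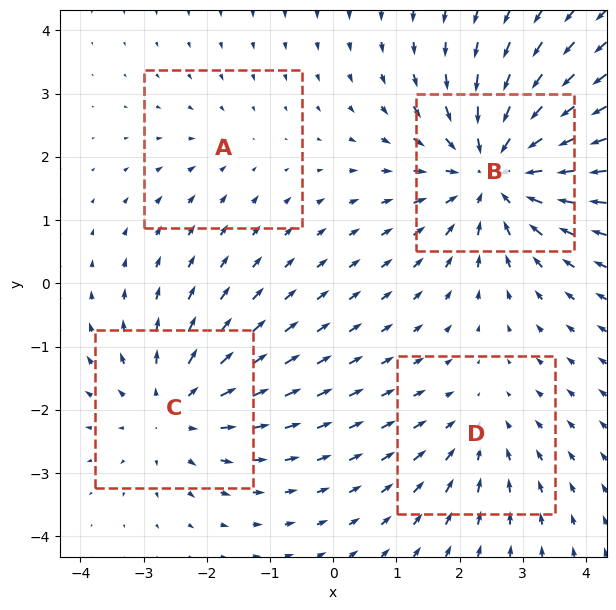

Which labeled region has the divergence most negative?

B

Divergence at each region's feature centre — A: about -2, B: about -7, C: about +4, D: about -3. Region B is most negative.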